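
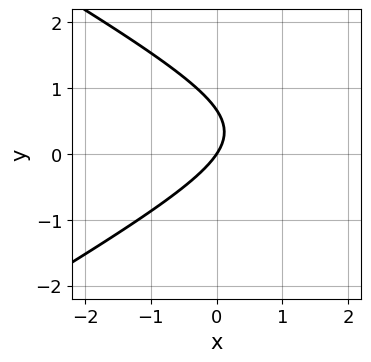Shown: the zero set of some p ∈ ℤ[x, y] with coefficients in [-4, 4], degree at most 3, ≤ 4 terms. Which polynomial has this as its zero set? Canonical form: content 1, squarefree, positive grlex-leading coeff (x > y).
First, deg p = 2.
Next, checking where it meets the axes: one x-axis crossing is at x = 0; it meets the y-axis at y = 0 (among the integer gridlines).
Finally, solving for integer coefficients yields p as stated.

x^2 - 3*y^2 - 3*x + 2*y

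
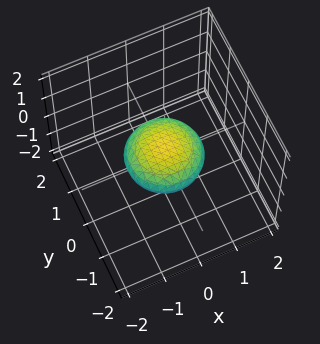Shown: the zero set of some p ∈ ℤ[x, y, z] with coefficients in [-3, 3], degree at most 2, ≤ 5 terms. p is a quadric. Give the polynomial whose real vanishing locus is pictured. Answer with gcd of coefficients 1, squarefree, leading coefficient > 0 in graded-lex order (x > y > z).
1. The degree is 2 — bounded and convex; a quadric.
2. Symmetries: every cross-section ⟂ z is a circle, so x, y appear only via x² + y²; it's symmetric under z → −z, forcing even powers of z.
3. Checking where it meets the axes: a circular section at z = 0 has radius exactly 1; the x-axis gridline crossings are at x ∈ {-1, 1}.
4. Fitting integer coefficients to these (and the overall shape) gives p. Check: (0, 1, 0) on the y-axis lies on the surface, and p(0, 1, 0) = 0. ✓

x^2 + y^2 + 3*z^2 - 1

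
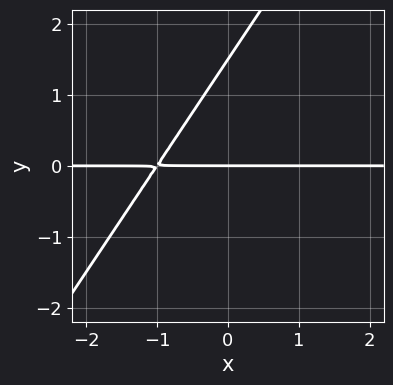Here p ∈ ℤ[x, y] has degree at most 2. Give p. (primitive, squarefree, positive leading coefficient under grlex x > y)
3*x*y - 2*y^2 + 3*y

1. Degree: the shape is more complex than any degree-1 curve, so deg p = 2.
2. From the axis intercepts and sections: every point of the x-axis in the box is on the curve; it crosses the y-axis at the gridline y = 0.
3. The integer polynomial consistent with all of this is the stated p.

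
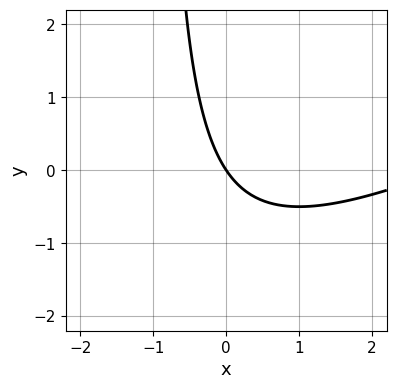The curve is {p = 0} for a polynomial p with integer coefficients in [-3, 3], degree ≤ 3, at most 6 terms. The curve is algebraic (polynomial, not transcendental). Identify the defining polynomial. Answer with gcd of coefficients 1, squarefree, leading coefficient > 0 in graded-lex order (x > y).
x^2 - 2*x*y - 3*x - 2*y

(a) The degree is 2 — the shape is more complex than any degree-1 curve.
(b) From the axis intercepts and sections: it crosses the y-axis at the gridline y = 0; one x-axis crossing is at x = 0.
(c) Assembling these constraints gives the stated polynomial.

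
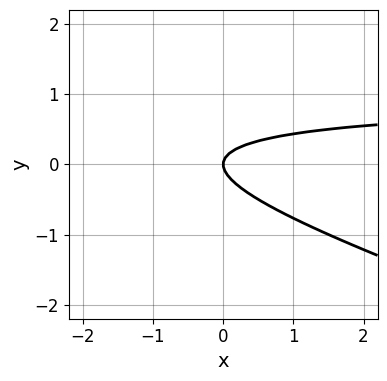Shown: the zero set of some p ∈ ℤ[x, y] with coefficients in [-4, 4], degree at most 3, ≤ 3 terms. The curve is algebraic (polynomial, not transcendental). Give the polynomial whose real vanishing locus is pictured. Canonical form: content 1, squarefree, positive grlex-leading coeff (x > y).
x*y + 3*y^2 - x

1. The degree is 2 — the shape is more complex than any degree-1 curve.
2. From the axis intercepts and sections: it crosses the y-axis at the gridline y = 0; it meets the x-axis at x = 0 (among the integer gridlines).
3. These observations pin down the coefficients.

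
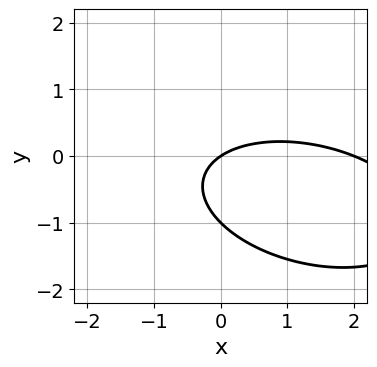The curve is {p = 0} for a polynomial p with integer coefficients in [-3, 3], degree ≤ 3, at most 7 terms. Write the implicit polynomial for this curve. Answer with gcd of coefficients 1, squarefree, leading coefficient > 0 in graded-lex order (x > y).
(a) The degree is 2 — the shape is more complex than any degree-1 curve.
(b) Against the integer gridlines: among the integer gridlines, it crosses the y-axis at y ∈ {-1, 0}; the x-axis gridline crossings are at x ∈ {0, 2}.
(c) Solving for integer coefficients yields p as stated.

x^2 + x*y + 3*y^2 - 2*x + 3*y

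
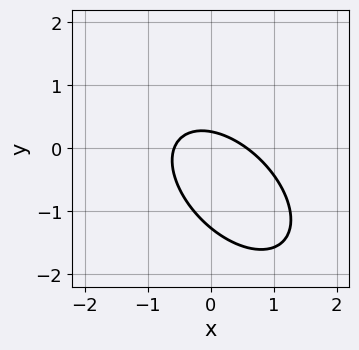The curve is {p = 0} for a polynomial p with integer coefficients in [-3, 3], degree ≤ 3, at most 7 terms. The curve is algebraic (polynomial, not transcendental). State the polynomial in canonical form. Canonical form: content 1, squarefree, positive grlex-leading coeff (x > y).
1. Degree: no degree-1 curve has this shape, so deg p = 2.
2. The integer polynomial consistent with all of this is the stated p.

3*x^2 + 3*x*y + 3*y^2 + 3*y - 1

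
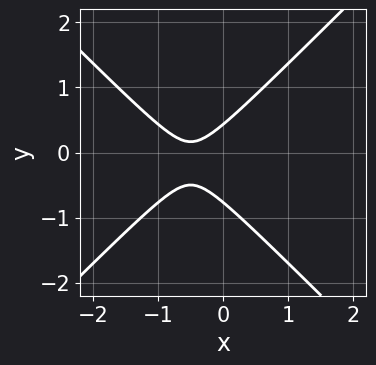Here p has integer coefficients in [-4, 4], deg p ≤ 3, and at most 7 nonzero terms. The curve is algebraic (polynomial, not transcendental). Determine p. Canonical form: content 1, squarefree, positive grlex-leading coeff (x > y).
First, degree: a generic line meets the curve in up to 2 points, so deg p = 2.
Then, checking where it meets the axes: it misses every integer gridline on the x-axis.
Finally, assembling these constraints gives the stated polynomial.

3*x^2 - 3*y^2 + 3*x - y + 1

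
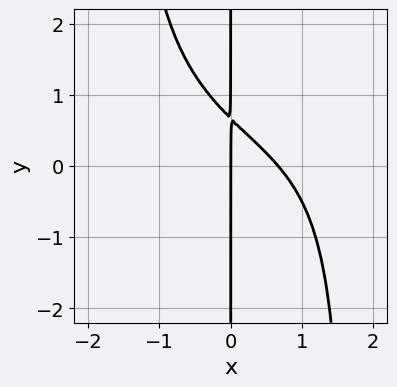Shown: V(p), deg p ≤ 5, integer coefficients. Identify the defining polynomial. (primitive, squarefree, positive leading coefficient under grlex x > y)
1. Degree: a generic line meets the curve in up to 4 points, so deg p = 4.
2. From the axis intercepts and sections: one x-axis crossing is at x = 0; every point of the y-axis in the box is on the curve.
3. Fitting integer coefficients to these (and the overall shape) gives p.

x^3*y - 3*x^2 - 3*x*y + 2*x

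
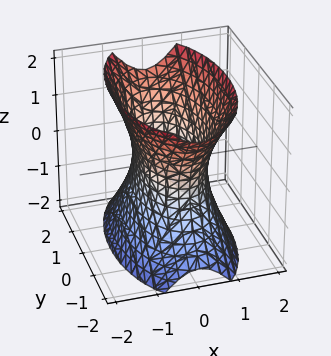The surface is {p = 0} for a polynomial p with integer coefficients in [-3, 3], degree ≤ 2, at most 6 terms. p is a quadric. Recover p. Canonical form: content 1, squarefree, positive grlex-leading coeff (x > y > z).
1. deg p = 2.
2. Symmetries: mirror symmetry x ↦ −x ⇒ only even powers of x; mirror symmetry y ↦ −y ⇒ only even powers of y; the z ↦ −z reflection is a symmetry, so z appears only in even powers.
3. Reading off the gridlines: no z-intercept at any integer in the box.
4. Matching integer coefficients to the picture gives p.

3*x^2 + y^2 - z^2 - 2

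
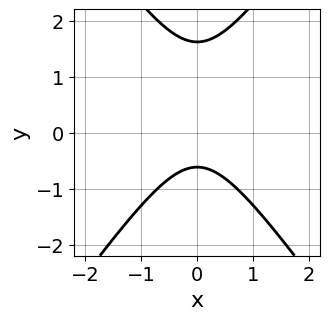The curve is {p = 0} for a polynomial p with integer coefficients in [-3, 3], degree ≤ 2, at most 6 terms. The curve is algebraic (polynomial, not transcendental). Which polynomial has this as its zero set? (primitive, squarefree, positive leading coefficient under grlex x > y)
2*x^2 - y^2 + y + 1

1. Degree: a generic line meets the curve in up to 2 points, so deg p = 2.
2. Symmetries: the x ↦ −x reflection is a symmetry, so x appears only in even powers.
3. From the axis intercepts and sections: the curve avoids every integer x-axis point in the box.
4. Together with the visible shape, these determine p as stated.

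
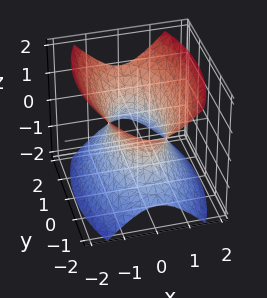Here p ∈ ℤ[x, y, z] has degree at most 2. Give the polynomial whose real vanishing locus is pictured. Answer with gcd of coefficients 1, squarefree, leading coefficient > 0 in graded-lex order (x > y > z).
1. The degree is 2 — an hourglass — one-sheet hyperboloid; a quadric.
2. Symmetries: mirror symmetry x ↦ −x ⇒ only even powers of x; the z ↦ −z reflection is a symmetry, so z appears only in even powers; it's symmetric under y → −y, forcing even powers of y.
3. Checking where it meets the axes: the surface avoids every integer z-axis point in the box.
4. The integer polynomial consistent with all of this is the stated p.

3*x^2 + y^2 - 2*z^2 - 2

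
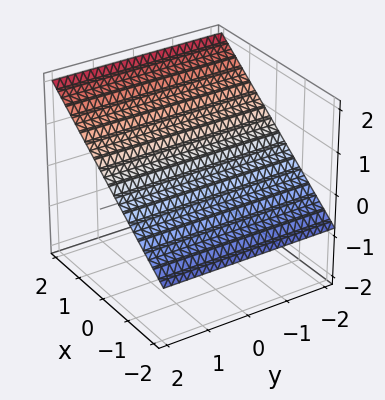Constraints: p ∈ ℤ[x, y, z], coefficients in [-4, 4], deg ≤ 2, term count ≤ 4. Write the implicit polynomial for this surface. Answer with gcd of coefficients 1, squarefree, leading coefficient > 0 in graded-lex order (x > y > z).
(a) The degree is 1 — every cross-section is a straight line — this is a plane.
(b) Reading off the gridlines: it crosses the x-axis at the gridline x = -1; it misses every integer gridline on the y-axis.
(c) Putting this together gives p.

2*x - 3*z + 2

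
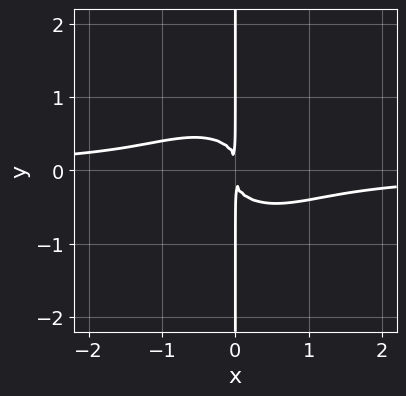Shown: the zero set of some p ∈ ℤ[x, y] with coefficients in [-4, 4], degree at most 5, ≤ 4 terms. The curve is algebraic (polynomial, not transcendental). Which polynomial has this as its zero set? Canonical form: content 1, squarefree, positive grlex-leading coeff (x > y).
1. The degree is 4 — no degree-3 curve has this shape.
2. Against the integer gridlines: every point of the y-axis in the box is on the curve.
3. Matching integer coefficients to the picture gives p.

2*x^3*y + 3*x*y^3 + x^2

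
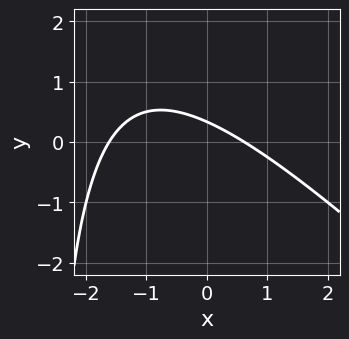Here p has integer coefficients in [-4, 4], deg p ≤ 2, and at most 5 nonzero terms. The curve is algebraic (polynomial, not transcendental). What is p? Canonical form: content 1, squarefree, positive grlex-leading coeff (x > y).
1. The degree is 2 — the shape is more complex than any degree-1 curve.
2. Solving for integer coefficients yields p as stated.

x^2 + x*y + x + 3*y - 1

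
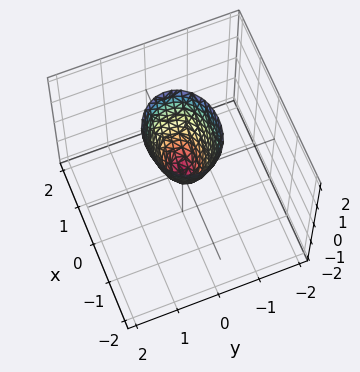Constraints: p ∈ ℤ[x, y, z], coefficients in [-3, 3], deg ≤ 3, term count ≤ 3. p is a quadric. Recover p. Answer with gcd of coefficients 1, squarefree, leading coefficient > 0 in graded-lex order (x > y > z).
2*x^2 + 3*y^2 - z

Degree: a paraboloid; a quadric, so deg p = 2.
Symmetries: the x ↦ −x reflection is a symmetry, so x appears only in even powers; it's symmetric under y → −y, forcing even powers of y.
From the axis intercepts and sections: one y-axis crossing is at y = 0; one x-axis crossing is at x = 0; one z-axis crossing is at z = 0.
Solving for integer coefficients yields p as stated.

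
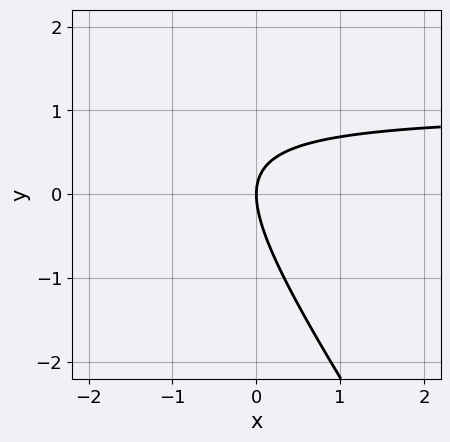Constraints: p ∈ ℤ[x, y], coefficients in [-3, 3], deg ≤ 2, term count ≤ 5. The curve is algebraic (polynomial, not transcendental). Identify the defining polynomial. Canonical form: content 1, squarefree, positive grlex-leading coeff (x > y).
3*x*y + 2*y^2 - 3*x

First, degree: a generic line meets the curve in up to 2 points, so deg p = 2.
Then, reading off the gridlines: one y-axis crossing is at y = 0; it meets the x-axis at x = 0 (among the integer gridlines).
Finally, assembling these constraints gives the stated polynomial.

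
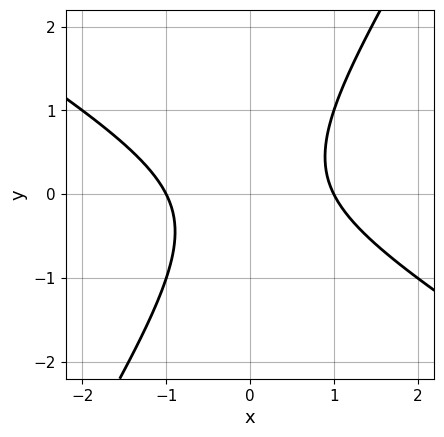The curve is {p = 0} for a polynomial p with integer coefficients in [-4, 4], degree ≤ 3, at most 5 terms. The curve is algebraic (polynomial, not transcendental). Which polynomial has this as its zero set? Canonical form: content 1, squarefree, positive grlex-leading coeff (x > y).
First, the degree is 2 — no degree-1 curve has this shape.
Next, from the axis intercepts and sections: no y-intercept at any integer in the box; the x-axis gridline crossings are at x ∈ {-1, 1}.
Finally, assembling these constraints gives the stated polynomial.

x^2 + x*y - y^2 - 1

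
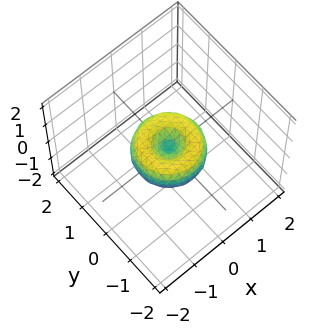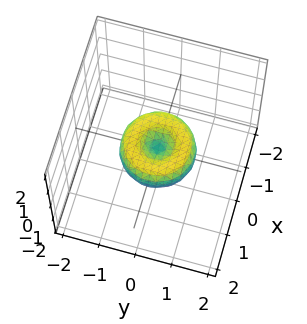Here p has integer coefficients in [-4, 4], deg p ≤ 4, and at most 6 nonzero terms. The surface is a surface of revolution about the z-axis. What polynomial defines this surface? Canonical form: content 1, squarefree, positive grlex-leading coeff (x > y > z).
x^4 + 2*x^2*y^2 + y^4 - x^2 - y^2 + z^2

First, the degree is 4 — the shape is more complex than any degree-3 surface.
Next, by symmetry, every cross-section ⟂ z is a circle, so x, y appear only via x² + y².
Then, reading off the gridlines: the y-axis gridline crossings are at y ∈ {-1, 0, 1}; a circular section at z = 0 has radius exactly 1.
Finally, assembling these constraints gives the stated polynomial. Check: (-1, 0, 0) on the x-axis lies on the surface, and p(-1, 0, 0) = 0. ✓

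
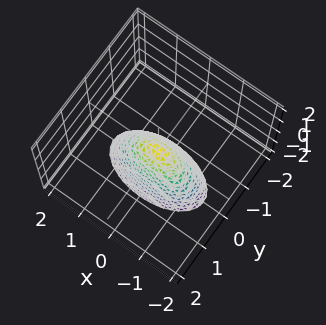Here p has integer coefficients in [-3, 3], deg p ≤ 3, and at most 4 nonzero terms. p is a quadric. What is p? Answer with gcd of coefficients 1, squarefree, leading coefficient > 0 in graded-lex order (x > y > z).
x^2 + 3*y^2 + z

(a) deg p = 2. A single bowl opening along one axis; a quadric.
(b) Symmetries: the y ↦ −y reflection is a symmetry, so y appears only in even powers; mirror symmetry x ↦ −x ⇒ only even powers of x.
(c) From the visible intercepts: it crosses the y-axis at the gridline y = 0; it meets the z-axis at z = 0 (among the integer gridlines).
(d) Solving for integer coefficients yields p as stated.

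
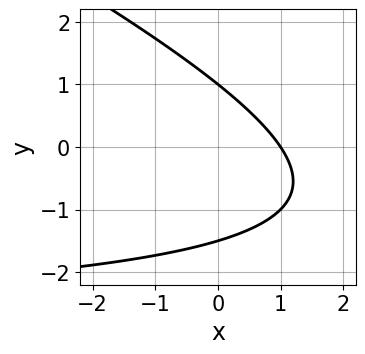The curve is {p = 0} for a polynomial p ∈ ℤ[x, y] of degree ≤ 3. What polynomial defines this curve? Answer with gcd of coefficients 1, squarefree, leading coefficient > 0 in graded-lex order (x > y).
Degree: no degree-1 curve has this shape, so deg p = 2.
Against the integer gridlines: it crosses the x-axis at the gridline x = 1; it crosses the y-axis at the gridline y = 1.
The integer polynomial consistent with all of this is the stated p.

x*y + 2*y^2 + 3*x + y - 3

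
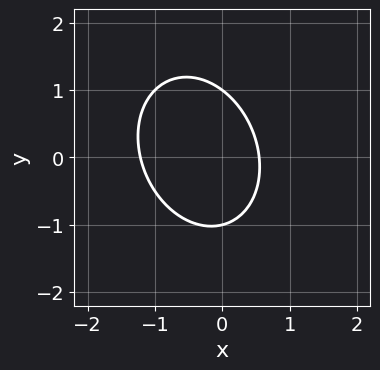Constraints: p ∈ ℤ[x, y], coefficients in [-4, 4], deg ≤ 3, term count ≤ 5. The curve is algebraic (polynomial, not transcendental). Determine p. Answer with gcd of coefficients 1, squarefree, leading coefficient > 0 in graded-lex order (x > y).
The degree is 2 — the shape is more complex than any degree-1 curve.
From the axis intercepts and sections: among the integer gridlines, it crosses the y-axis at y ∈ {-1, 1}.
Fitting integer coefficients to these (and the overall shape) gives p.

3*x^2 + x*y + 2*y^2 + 2*x - 2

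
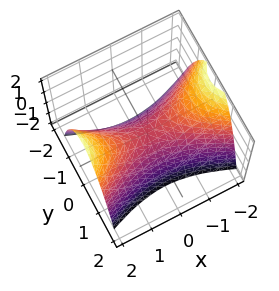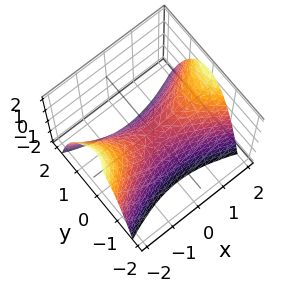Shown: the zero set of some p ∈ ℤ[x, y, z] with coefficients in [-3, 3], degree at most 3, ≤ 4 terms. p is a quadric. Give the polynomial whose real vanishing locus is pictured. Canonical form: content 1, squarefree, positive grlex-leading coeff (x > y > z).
x^2 - 3*y^2 - 2*z

Degree: a saddle surface; a quadric, so deg p = 2.
Symmetries: the x ↦ −x reflection is a symmetry, so x appears only in even powers; mirror symmetry y ↦ −y ⇒ only even powers of y.
Reading off the gridlines: it meets the x-axis at x = 0 (among the integer gridlines); it meets the y-axis at y = 0 (among the integer gridlines).
Putting this together gives p.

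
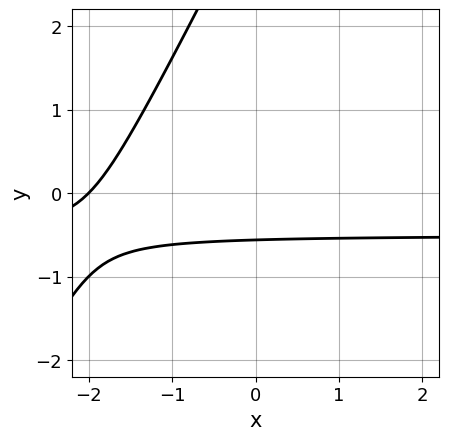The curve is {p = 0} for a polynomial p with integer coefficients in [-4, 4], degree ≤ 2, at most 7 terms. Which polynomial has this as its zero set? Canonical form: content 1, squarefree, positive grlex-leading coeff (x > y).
2*x*y - y^2 + x + 3*y + 2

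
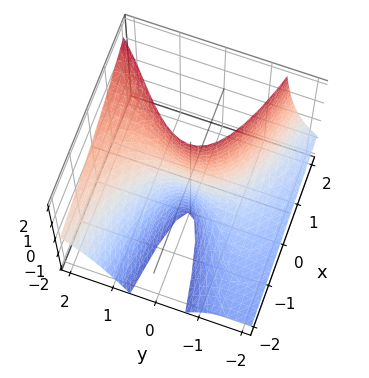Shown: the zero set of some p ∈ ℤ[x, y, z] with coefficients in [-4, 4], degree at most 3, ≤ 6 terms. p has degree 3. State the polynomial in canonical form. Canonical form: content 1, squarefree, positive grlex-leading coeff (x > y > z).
First, degree: no degree-2 surface has this shape, so deg p = 3.
Next, checking where it meets the axes: one y-axis crossing is at y = 0; it crosses the x-axis at the gridline x = 0.
Finally, matching integer coefficients to the picture gives p. Check: (0, 0, -2) on the z-axis lies on the surface, and p(0, 0, -2) = 0. ✓

y^3 - 2*y^2*z + x*z + 3*x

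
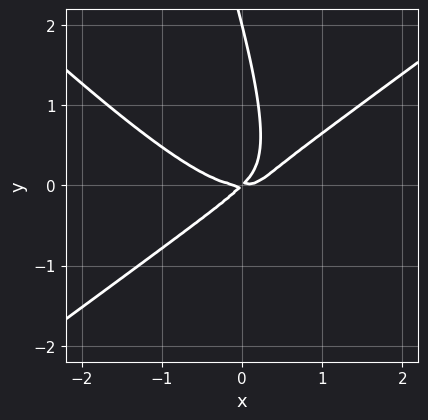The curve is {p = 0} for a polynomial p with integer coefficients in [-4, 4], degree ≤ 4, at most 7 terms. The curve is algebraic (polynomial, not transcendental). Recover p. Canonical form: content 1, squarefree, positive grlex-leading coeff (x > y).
2*x^3 - 3*x*y^2 - y^3 - 2*x*y + 2*y^2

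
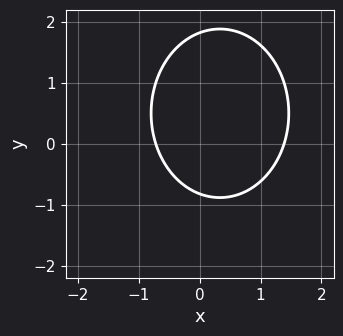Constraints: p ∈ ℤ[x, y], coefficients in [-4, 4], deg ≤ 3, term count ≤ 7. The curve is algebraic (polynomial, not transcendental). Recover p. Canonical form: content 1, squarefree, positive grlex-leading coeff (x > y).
3*x^2 + 2*y^2 - 2*x - 2*y - 3

(a) Degree: a generic line meets the curve in up to 2 points, so deg p = 2.
(b) The integer polynomial consistent with all of this is the stated p.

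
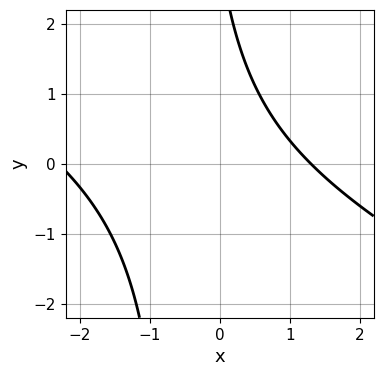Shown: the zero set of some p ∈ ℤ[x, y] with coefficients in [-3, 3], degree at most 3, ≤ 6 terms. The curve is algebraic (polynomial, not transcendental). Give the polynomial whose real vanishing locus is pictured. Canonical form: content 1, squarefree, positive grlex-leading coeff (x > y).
First, degree: the shape is more complex than any degree-1 curve, so deg p = 2.
Then, from the visible intercepts: it misses every integer gridline on the y-axis.
Finally, together with the visible shape, these determine p as stated.

x^2 + 2*x*y + x + y - 3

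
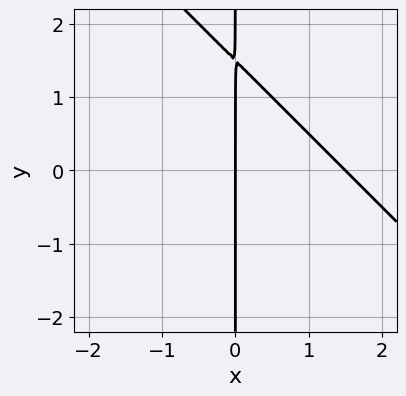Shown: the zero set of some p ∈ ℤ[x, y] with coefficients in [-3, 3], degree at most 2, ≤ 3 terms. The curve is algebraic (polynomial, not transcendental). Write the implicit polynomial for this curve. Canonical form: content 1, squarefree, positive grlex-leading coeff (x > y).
Degree: the shape is more complex than any degree-1 curve, so deg p = 2.
Observable constraints: the visible y-axis segment lies entirely on the curve; it meets the x-axis at x = 0 (among the integer gridlines).
Fitting integer coefficients to these (and the overall shape) gives p.

2*x^2 + 2*x*y - 3*x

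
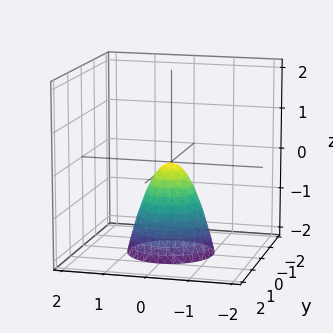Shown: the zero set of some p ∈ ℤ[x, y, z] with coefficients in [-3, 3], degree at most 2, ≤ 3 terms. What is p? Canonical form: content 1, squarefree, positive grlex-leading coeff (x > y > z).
1. deg p = 2. A single bowl opening along one axis; a quadric.
2. By symmetry, the z-axis is an axis of rotation, so x and y enter only as x² + y².
3. Reading off the gridlines: it crosses the y-axis at the gridline y = 0; a circular section at z = -2 has radius exactly 1; one x-axis crossing is at x = 0.
4. Together with the visible shape, these determine p as stated.

2*x^2 + 2*y^2 + z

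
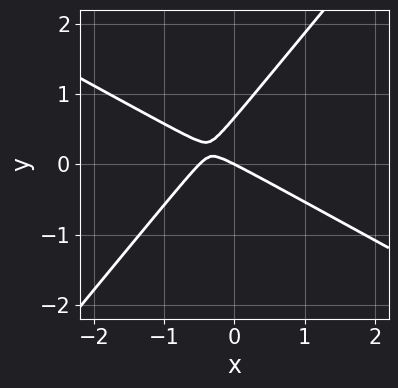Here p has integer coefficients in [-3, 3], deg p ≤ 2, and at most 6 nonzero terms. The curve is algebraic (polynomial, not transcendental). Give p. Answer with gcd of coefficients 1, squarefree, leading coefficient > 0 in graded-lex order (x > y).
First, degree: a generic line meets the curve in up to 2 points, so deg p = 2.
Then, from the axis intercepts and sections: one y-axis crossing is at y = 0; one x-axis crossing is at x = 0.
Finally, putting this together gives p.

2*x^2 + 2*x*y - 3*y^2 + x + 2*y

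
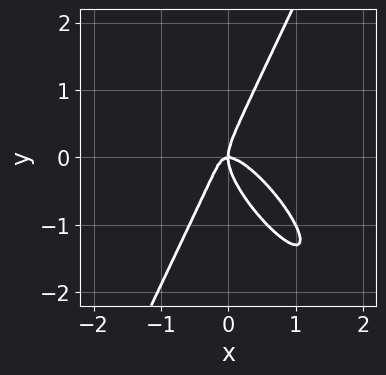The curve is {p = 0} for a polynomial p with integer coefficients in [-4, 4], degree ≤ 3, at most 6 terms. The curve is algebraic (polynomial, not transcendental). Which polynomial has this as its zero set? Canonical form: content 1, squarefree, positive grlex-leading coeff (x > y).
3*x^3 + 3*x^2*y - y^3 + x*y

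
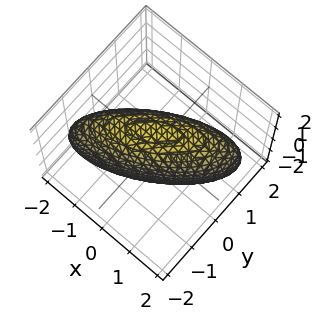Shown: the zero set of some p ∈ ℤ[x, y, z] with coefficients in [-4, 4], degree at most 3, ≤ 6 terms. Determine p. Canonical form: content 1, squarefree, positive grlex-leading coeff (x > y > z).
deg p = 2. The shape is more complex than any degree-1 surface.
Reading off the gridlines: among the integer gridlines, it crosses the y-axis at y ∈ {-1, 1}.
Matching integer coefficients to the picture gives p.

x^2 - 2*x*y + 2*y^2 + z^2 - 2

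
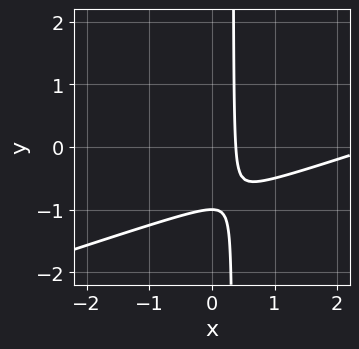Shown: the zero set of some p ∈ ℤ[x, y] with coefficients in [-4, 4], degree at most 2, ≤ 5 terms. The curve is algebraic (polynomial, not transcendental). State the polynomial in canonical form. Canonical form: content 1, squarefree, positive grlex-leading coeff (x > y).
x^2 - 3*x*y - 3*x + y + 1

1. Degree: the shape is more complex than any degree-1 curve, so deg p = 2.
2. Observable constraints: it meets the y-axis at y = -1 (among the integer gridlines).
3. Together with the visible shape, these determine p as stated.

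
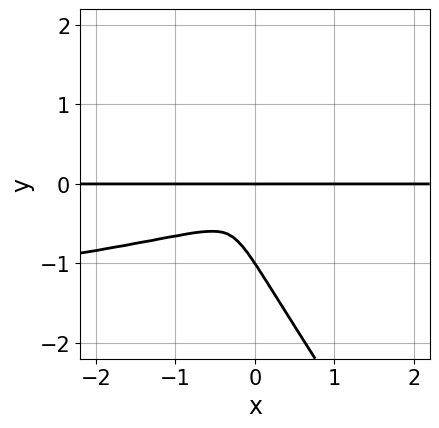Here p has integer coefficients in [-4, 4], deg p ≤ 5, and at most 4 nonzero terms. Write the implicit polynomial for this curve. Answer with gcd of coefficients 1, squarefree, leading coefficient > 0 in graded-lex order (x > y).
3*x*y^3 + 2*y^4 + x^2*y + 2*y^3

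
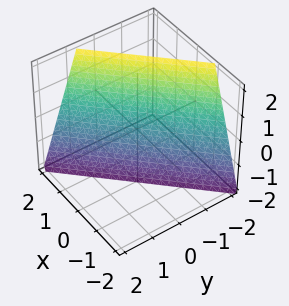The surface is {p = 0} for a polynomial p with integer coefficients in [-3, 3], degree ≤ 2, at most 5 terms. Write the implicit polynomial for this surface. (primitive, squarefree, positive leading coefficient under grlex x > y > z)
The degree is 1 — every cross-section is a straight line — this is a plane.
Against the integer gridlines: it meets the z-axis at z = -2 (among the integer gridlines).
Matching integer coefficients to the picture gives p.

3*x - 3*y - z - 2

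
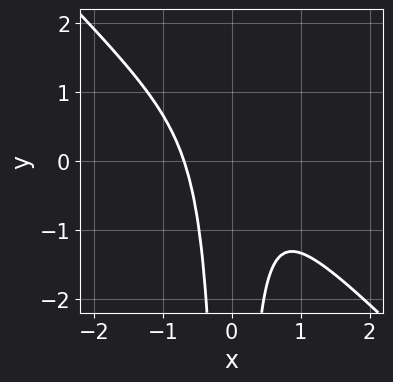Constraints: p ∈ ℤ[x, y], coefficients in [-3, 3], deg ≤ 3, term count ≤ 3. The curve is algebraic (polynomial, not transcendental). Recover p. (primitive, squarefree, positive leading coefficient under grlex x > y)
1. deg p = 3. A generic line meets the curve in up to 3 points.
2. Checking where it meets the axes: no y-intercept at any integer in the box.
3. These observations pin down the coefficients.

3*x^3 + 3*x^2*y + 1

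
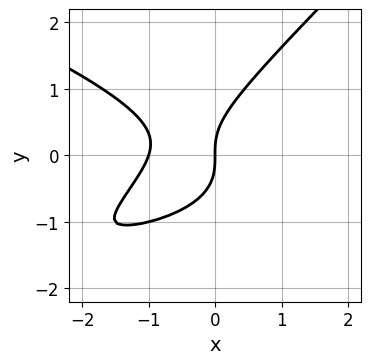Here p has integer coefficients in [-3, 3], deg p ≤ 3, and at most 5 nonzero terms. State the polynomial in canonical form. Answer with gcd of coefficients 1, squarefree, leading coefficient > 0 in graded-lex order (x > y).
(a) Degree: the shape is more complex than any degree-2 curve, so deg p = 3.
(b) Reading off the gridlines: the x-axis gridline crossings are at x ∈ {-1, 0}; it crosses the y-axis at the gridline y = 0.
(c) Together with the visible shape, these determine p as stated.

x^2*y + 2*x*y^2 - 3*y^3 + 3*x^2 + 3*x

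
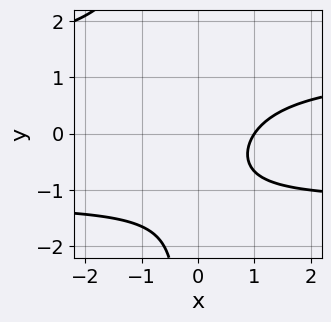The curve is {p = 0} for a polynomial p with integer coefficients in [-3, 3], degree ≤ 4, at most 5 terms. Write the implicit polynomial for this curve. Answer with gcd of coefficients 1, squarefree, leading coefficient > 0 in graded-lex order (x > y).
(a) deg p = 3. The shape is more complex than any degree-2 curve.
(b) Observable constraints: the curve avoids every integer y-axis point in the box; one x-axis crossing is at x = 1.
(c) Putting this together gives p.

2*x*y^2 + y^2 - 3*x + 2*y + 3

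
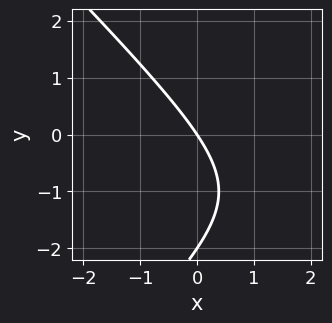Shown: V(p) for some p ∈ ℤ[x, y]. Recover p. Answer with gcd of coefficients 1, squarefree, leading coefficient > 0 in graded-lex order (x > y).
x^2 - y^2 - 3*x - 2*y

(a) Degree: a generic line meets the curve in up to 2 points, so deg p = 2.
(b) From the visible intercepts: the y-axis gridline crossings are at y ∈ {-2, 0}; one x-axis crossing is at x = 0.
(c) Assembling these constraints gives the stated polynomial.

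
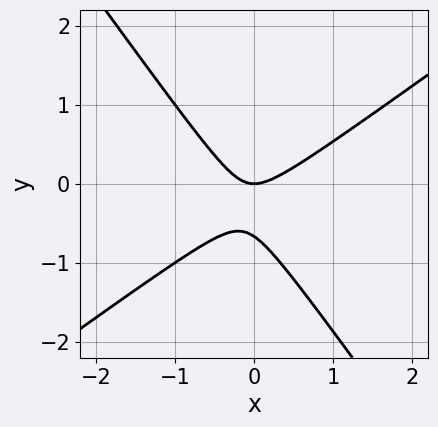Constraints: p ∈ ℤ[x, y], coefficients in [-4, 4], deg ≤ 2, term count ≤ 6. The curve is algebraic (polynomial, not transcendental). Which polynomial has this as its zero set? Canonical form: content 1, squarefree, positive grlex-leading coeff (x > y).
Degree: no degree-1 curve has this shape, so deg p = 2.
Reading off the gridlines: it crosses the x-axis at the gridline x = 0; it crosses the y-axis at the gridline y = 0.
Putting this together gives p.

3*x^2 - 2*x*y - 3*y^2 - 2*y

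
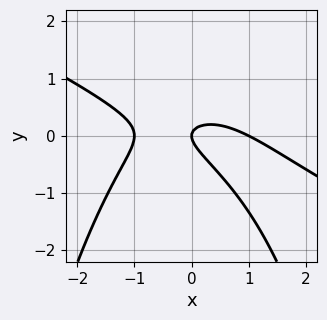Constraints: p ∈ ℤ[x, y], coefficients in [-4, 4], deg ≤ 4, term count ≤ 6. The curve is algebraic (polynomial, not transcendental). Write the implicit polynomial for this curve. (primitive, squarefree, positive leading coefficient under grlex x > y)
x^3 + 2*x^2*y + 2*x*y + 3*y^2 - x

(a) Degree: the shape is more complex than any degree-2 curve, so deg p = 3.
(b) From the visible intercepts: among the integer gridlines, it crosses the x-axis at x ∈ {-1, 0, 1}; it crosses the y-axis at the gridline y = 0.
(c) Fitting integer coefficients to these (and the overall shape) gives p.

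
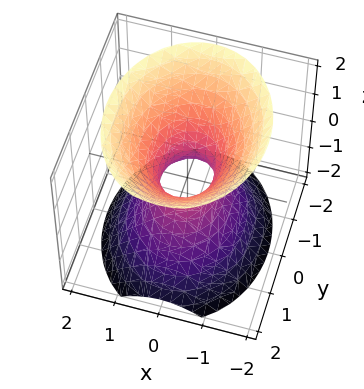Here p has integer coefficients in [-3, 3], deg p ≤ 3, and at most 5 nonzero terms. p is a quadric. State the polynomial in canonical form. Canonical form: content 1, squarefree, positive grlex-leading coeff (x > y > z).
1. deg p = 2. An hourglass — one-sheet hyperboloid; a quadric.
2. Symmetries: the y ↦ −y reflection is a symmetry, so y appears only in even powers; mirror symmetry z ↦ −z ⇒ only even powers of z; mirror symmetry x ↦ −x ⇒ only even powers of x.
3. Checking where it meets the axes: no z-intercept at any integer in the box.
4. The integer polynomial consistent with all of this is the stated p.

3*x^2 + 2*y^2 - 2*z^2 - 1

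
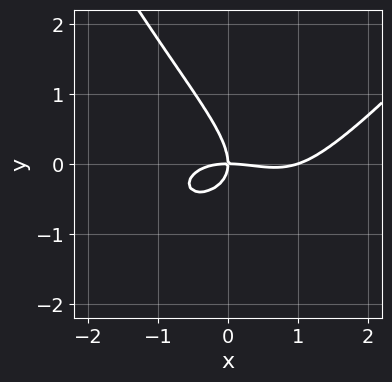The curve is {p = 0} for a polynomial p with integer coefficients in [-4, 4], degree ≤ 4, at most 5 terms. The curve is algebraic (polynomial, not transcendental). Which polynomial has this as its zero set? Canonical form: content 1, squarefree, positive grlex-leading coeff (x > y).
x^4 - x^3 - 3*x*y^2 - 3*y^3 - 3*x*y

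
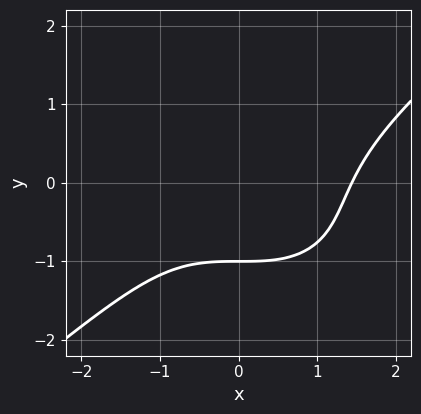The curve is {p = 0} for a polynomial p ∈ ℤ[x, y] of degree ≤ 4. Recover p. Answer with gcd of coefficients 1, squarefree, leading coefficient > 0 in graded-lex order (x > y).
x^3 - 2*y^3 - 2*y^2 - 3*y - 3

The degree is 3 — no degree-2 curve has this shape.
Reading off the gridlines: it crosses the y-axis at the gridline y = -1.
Solving for integer coefficients yields p as stated.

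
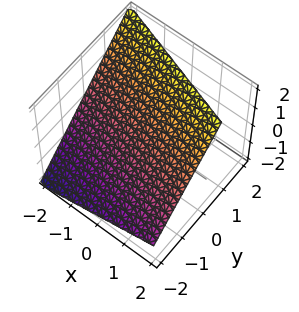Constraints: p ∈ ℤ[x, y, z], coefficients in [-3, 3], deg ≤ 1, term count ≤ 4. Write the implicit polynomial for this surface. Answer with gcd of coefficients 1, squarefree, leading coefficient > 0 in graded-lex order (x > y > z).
x + 3*y - 3*z + 2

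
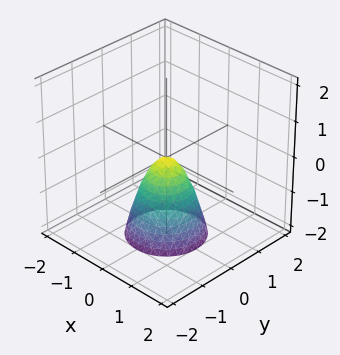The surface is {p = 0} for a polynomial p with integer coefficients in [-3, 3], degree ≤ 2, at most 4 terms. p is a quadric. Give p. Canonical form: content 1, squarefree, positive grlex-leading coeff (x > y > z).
2*x^2 + 2*y^2 + z

(a) Degree: a single bowl opening along one axis; a quadric, so deg p = 2.
(b) Symmetry: the z-axis is an axis of rotation, so x and y enter only as x² + y².
(c) Against the integer gridlines: one z-axis crossing is at z = 0; it crosses the y-axis at the gridline y = 0.
(d) Solving for integer coefficients yields p as stated.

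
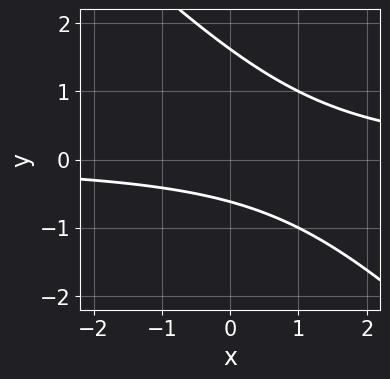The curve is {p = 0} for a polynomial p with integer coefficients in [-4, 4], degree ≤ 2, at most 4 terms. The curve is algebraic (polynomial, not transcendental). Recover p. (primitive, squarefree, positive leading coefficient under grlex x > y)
x*y + y^2 - y - 1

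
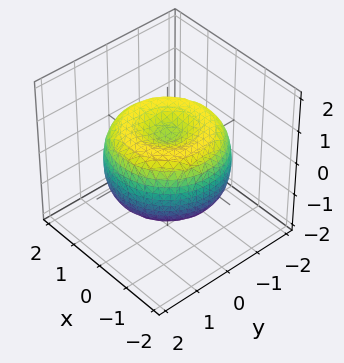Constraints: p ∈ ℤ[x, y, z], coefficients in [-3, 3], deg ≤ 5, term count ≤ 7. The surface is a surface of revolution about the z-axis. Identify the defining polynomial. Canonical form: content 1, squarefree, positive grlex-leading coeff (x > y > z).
(a) deg p = 4. No degree-3 surface has this shape.
(b) Symmetries: rotational symmetry about the z-axis ⇒ p depends on x, y only through x² + y².
(c) Checking where it meets the axes: a circular section at z = -1 has radius exactly 1.
(d) Fitting integer coefficients to these (and the overall shape) gives p.

x^4 + 2*x^2*y^2 + y^4 - 2*x^2 - 2*y^2 + 2*z^2 - 1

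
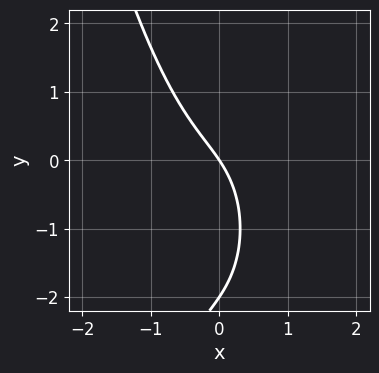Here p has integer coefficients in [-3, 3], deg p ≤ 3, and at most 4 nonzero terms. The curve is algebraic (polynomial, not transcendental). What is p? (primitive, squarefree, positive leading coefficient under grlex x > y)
The degree is 3 — a generic line meets the curve in up to 3 points.
From the axis intercepts and sections: among the integer gridlines, it crosses the y-axis at y ∈ {-2, 0}; it meets the x-axis at x = 0 (among the integer gridlines).
Fitting integer coefficients to these (and the overall shape) gives p.

3*x^3 + y^2 + 3*x + 2*y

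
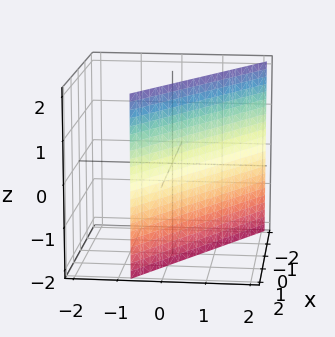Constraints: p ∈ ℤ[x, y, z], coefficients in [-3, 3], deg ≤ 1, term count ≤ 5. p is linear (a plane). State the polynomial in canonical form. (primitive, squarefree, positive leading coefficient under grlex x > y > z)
1. deg p = 1. Every cross-section is a straight line — this is a plane.
2. Checking where it meets the axes: it meets the x-axis at x = 1 (among the integer gridlines); no z-intercept at any integer in the box.
3. Solving for integer coefficients yields p as stated.

2*x + 3*y - 2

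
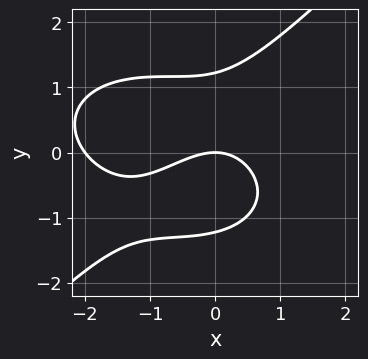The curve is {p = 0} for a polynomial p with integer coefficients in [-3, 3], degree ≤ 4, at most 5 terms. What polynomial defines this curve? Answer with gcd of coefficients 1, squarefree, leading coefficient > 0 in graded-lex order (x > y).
x^3 + x*y^2 - 2*y^3 + 2*x^2 + 3*y

(a) Degree: the shape is more complex than any degree-2 curve, so deg p = 3.
(b) From the visible intercepts: among the integer gridlines, it crosses the x-axis at x ∈ {-2, 0}; it crosses the y-axis at the gridline y = 0.
(c) Assembling these constraints gives the stated polynomial.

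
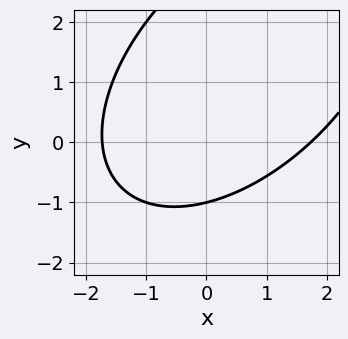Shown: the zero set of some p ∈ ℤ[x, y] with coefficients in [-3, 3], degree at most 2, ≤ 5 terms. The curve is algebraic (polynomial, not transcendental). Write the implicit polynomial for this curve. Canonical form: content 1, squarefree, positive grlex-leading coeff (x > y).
x^2 - x*y + y^2 - 2*y - 3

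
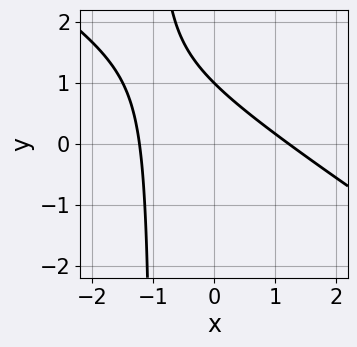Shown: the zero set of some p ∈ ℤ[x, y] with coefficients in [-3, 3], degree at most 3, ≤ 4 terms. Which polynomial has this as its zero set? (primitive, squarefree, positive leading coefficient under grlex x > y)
The degree is 2 — the shape is more complex than any degree-1 curve.
Against the integer gridlines: one y-axis crossing is at y = 1.
Putting this together gives p.

2*x^2 + 3*x*y + 3*y - 3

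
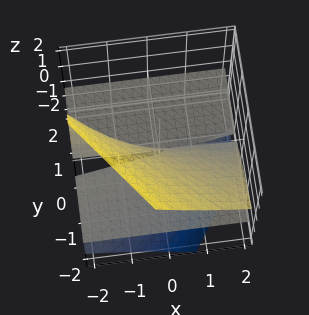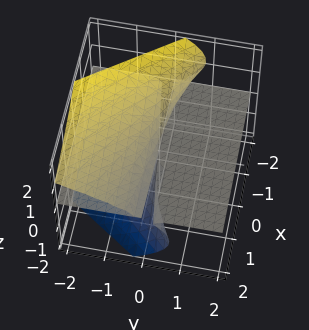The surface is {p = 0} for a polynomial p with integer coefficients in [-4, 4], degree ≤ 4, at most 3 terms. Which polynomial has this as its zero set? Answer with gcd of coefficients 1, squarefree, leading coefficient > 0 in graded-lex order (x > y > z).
2*x*z^2 + 2*z^3 + 3*y*z

First, degree: the shape is more complex than any degree-2 surface, so deg p = 3.
Then, observable constraints: every point of the y-axis in the box is on the surface; it crosses the z-axis at the gridline z = 0.
Finally, assembling these constraints gives the stated polynomial.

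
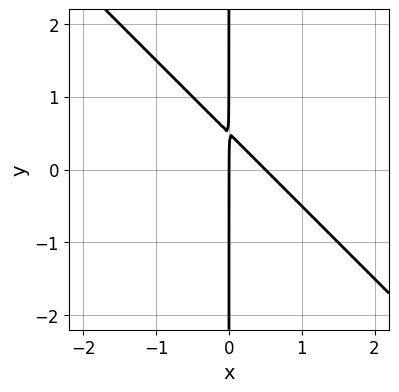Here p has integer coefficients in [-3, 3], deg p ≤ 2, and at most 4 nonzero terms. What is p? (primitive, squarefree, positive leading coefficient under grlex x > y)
2*x^2 + 2*x*y - x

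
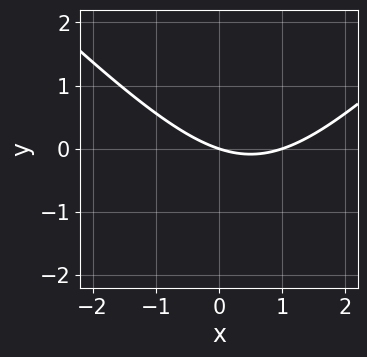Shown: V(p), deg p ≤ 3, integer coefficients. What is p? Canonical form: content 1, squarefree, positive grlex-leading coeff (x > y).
1. deg p = 2. A generic line meets the curve in up to 2 points.
2. From the axis intercepts and sections: it meets the y-axis at y = 0 (among the integer gridlines); the x-axis gridline crossings are at x ∈ {0, 1}.
3. Assembling these constraints gives the stated polynomial.

x^2 - y^2 - x - 3*y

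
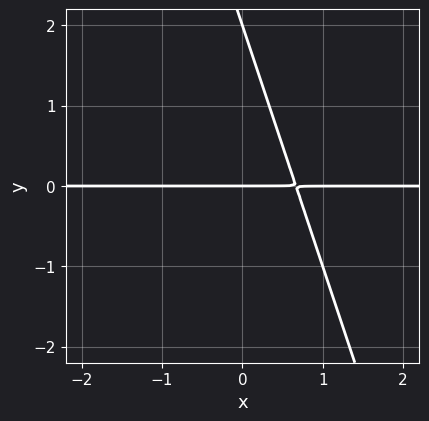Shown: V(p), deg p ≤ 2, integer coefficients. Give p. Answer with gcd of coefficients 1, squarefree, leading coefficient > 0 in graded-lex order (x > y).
3*x*y + y^2 - 2*y

First, deg p = 2.
Next, reading off the gridlines: every point of the x-axis in the box is on the curve; the y-axis gridline crossings are at y ∈ {0, 2}.
Finally, together with the visible shape, these determine p as stated.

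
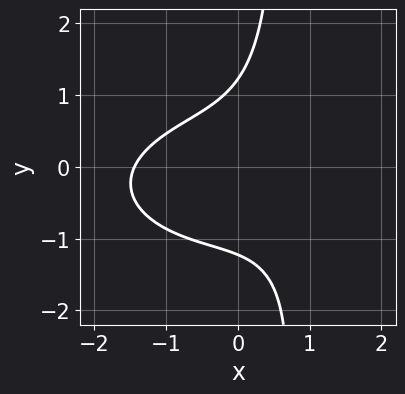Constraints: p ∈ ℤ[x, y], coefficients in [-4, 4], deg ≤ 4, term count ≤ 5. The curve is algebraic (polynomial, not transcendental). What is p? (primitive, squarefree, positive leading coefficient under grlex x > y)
x^3 + 3*x*y^2 + 2*x*y - 2*y^2 + 3

(a) Degree: no degree-2 curve has this shape, so deg p = 3.
(b) The integer polynomial consistent with all of this is the stated p.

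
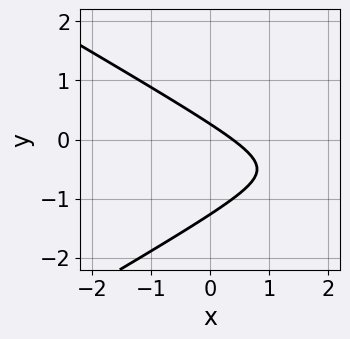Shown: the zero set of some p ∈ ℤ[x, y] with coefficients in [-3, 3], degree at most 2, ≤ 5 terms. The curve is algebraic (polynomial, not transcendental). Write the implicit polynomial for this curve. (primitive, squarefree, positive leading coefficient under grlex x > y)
x^2 - 3*y^2 - 3*x - 3*y + 1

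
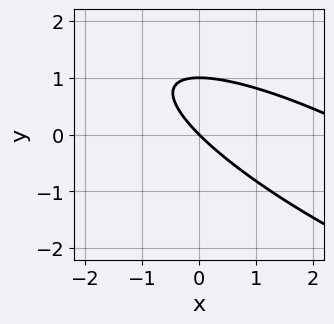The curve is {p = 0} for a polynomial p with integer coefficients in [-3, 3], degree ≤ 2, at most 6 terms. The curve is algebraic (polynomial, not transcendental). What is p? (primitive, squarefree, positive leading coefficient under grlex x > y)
x^2 + 3*x*y + 3*y^2 - 3*x - 3*y

1. deg p = 2.
2. From the axis intercepts and sections: it crosses the x-axis at the gridline x = 0; among the integer gridlines, it crosses the y-axis at y ∈ {0, 1}.
3. These observations pin down the coefficients.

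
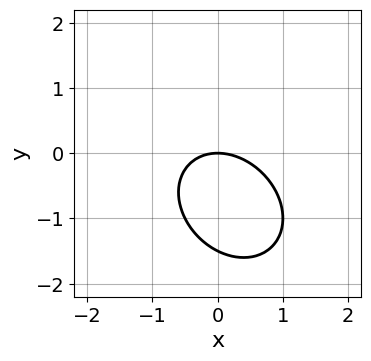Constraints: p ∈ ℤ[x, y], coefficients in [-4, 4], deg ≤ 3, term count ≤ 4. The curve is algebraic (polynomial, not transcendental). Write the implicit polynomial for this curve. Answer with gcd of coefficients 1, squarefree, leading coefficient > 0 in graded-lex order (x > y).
2*x^2 + x*y + 2*y^2 + 3*y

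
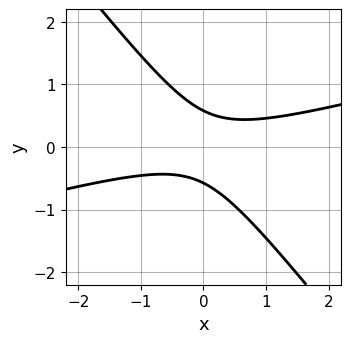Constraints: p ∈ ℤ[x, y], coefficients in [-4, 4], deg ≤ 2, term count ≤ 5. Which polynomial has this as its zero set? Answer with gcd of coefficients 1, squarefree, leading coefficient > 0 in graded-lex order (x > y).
Degree: a generic line meets the curve in up to 2 points, so deg p = 2.
Reading off the gridlines: no x-intercept at any integer in the box.
The integer polynomial consistent with all of this is the stated p.

x^2 - 3*x*y - 3*y^2 + 1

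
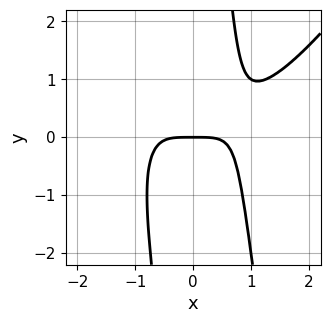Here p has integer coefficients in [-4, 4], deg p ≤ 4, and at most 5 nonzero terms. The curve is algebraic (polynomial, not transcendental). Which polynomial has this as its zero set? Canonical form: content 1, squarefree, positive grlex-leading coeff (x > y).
(a) Degree: no degree-3 curve has this shape, so deg p = 4.
(b) From the axis intercepts and sections: it crosses the y-axis at the gridline y = 0; one x-axis crossing is at x = 0.
(c) The integer polynomial consistent with all of this is the stated p.

2*x^4 - x^3*y - 3*x^2*y - x*y^2 + 3*y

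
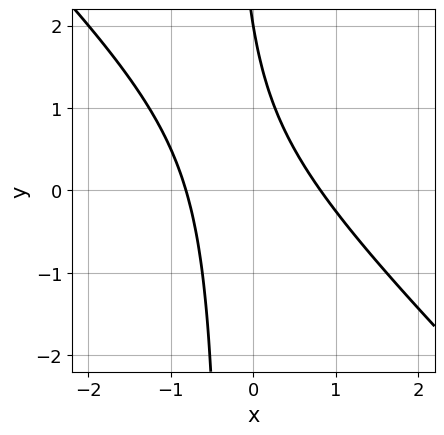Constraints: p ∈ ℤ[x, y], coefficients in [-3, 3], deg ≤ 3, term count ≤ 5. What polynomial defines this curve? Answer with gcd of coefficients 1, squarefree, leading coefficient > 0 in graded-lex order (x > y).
3*x^2 + 3*x*y + y - 2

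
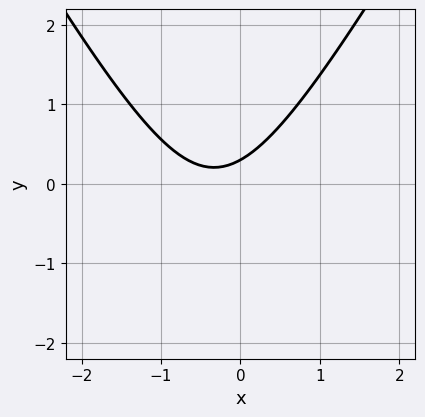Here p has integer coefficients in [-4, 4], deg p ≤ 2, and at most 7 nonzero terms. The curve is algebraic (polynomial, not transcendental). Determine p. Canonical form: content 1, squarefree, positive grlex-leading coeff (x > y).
1. deg p = 2. A generic line meets the curve in up to 2 points.
2. From the axis intercepts and sections: it misses every integer gridline on the x-axis.
3. Matching integer coefficients to the picture gives p.

3*x^2 - y^2 + 2*x - 3*y + 1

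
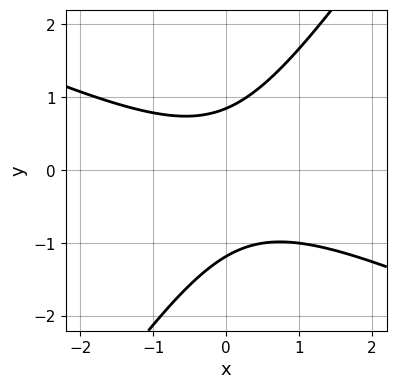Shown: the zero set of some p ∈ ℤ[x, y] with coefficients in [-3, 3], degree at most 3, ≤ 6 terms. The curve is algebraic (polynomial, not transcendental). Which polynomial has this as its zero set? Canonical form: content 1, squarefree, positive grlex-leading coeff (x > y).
1. The degree is 2 — a generic line meets the curve in up to 2 points.
2. From the visible intercepts: it misses every integer gridline on the x-axis.
3. Fitting integer coefficients to these (and the overall shape) gives p.

2*x^2 + 3*x*y - 3*y^2 - y + 3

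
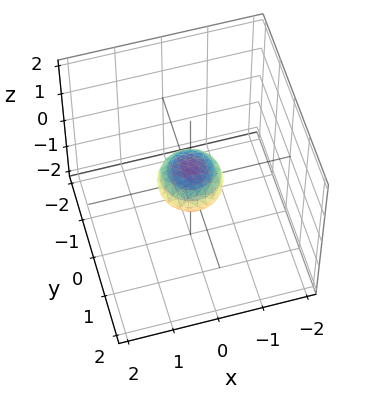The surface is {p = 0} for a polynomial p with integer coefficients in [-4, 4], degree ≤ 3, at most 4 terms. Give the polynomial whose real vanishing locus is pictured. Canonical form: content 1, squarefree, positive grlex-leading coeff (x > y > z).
First, degree: a closed, bounded, convex surface; a quadric, so deg p = 2.
Then, symmetries: rotational symmetry about the z-axis ⇒ p depends on x, y only through x² + y²; it's symmetric under z → −z, forcing even powers of z.
Next, observable constraints: a circular section at z = 0 has radius between 0 and 1.
Finally, fitting integer coefficients to these (and the overall shape) gives p.

2*x^2 + 2*y^2 + 3*z^2 - 1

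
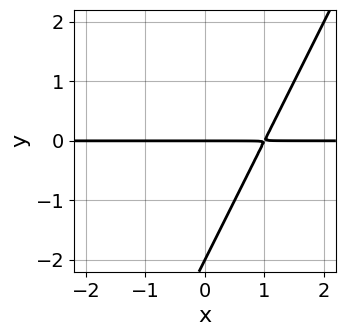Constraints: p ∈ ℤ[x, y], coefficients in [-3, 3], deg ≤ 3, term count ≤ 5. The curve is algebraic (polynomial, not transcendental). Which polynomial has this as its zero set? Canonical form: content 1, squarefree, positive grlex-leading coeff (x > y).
2*x*y - y^2 - 2*y

deg p = 2.
Reading off the gridlines: among the integer gridlines, it crosses the y-axis at y ∈ {-2, 0}; every point of the x-axis in the box is on the curve.
Putting this together gives p.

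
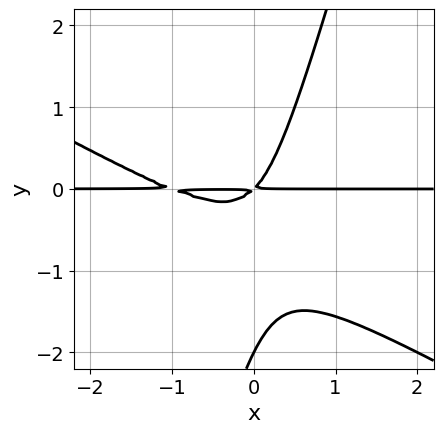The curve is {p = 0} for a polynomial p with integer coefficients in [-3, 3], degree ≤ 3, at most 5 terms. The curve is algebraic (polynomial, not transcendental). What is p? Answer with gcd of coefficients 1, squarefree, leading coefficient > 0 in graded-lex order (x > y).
(a) deg p = 3. No degree-2 curve has this shape.
(b) Checking where it meets the axes: the visible x-axis segment lies entirely on the curve; one y-axis crossing is at y = -2.
(c) Assembling these constraints gives the stated polynomial.

2*x^2*y + 3*x*y^2 - y^3 + 2*x*y - 2*y^2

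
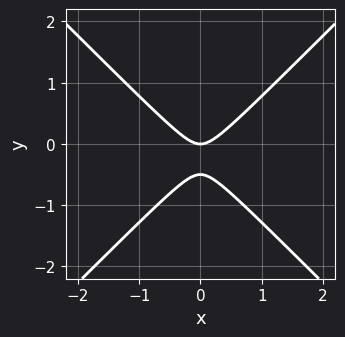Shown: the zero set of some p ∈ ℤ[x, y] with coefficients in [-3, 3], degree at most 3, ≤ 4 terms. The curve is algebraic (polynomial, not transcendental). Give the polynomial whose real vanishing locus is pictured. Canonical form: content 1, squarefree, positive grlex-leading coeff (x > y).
1. Degree: a generic line meets the curve in up to 2 points, so deg p = 2.
2. Symmetries: the x ↦ −x reflection is a symmetry, so x appears only in even powers.
3. Checking where it meets the axes: it crosses the x-axis at the gridline x = 0; it meets the y-axis at y = 0 (among the integer gridlines).
4. These observations pin down the coefficients.

2*x^2 - 2*y^2 - y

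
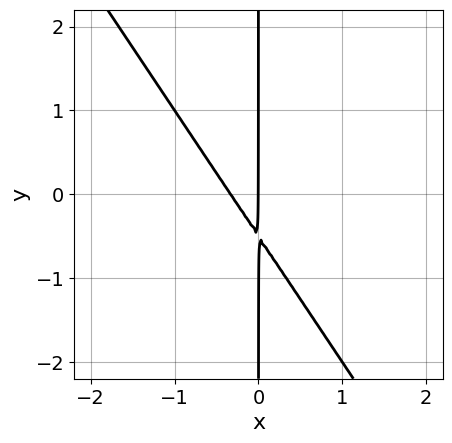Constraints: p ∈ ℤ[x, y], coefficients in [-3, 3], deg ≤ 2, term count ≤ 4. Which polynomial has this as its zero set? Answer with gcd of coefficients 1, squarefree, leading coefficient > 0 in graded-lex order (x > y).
3*x^2 + 2*x*y + x

deg p = 2. No degree-1 curve has this shape.
From the axis intercepts and sections: it meets the x-axis at x = 0 (among the integer gridlines); the visible y-axis segment lies entirely on the curve.
Together with the visible shape, these determine p as stated.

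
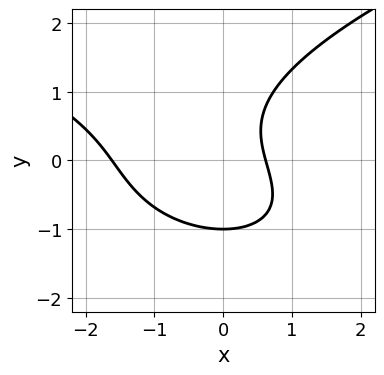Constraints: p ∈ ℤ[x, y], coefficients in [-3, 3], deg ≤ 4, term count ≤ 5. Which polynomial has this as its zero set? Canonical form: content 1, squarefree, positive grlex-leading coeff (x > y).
deg p = 3. The shape is more complex than any degree-2 curve.
From the axis intercepts and sections: one y-axis crossing is at y = -1.
Fitting integer coefficients to these (and the overall shape) gives p.

y^3 - x^2 - x*y - x + 1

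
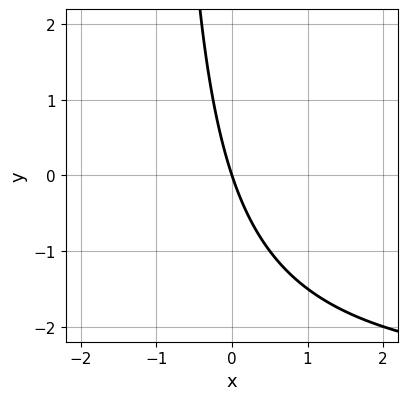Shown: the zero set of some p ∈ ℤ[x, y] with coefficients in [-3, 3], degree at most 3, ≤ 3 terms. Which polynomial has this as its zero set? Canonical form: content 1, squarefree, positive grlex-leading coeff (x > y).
First, the degree is 2 — no degree-1 curve has this shape.
Then, from the visible intercepts: one y-axis crossing is at y = 0; one x-axis crossing is at x = 0.
Finally, matching integer coefficients to the picture gives p.

x*y + 3*x + y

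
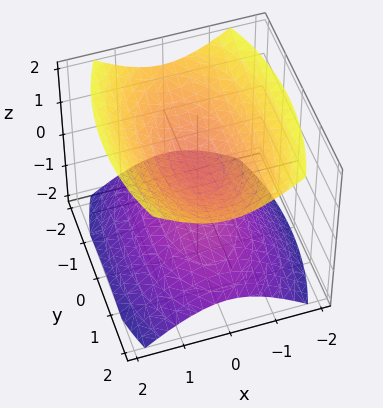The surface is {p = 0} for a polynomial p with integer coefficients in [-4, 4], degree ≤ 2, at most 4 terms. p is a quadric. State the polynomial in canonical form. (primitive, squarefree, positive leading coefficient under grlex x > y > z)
3*x^2 + y^2 - 3*z^2 + 1

(a) The picture has 2 separate pieces. They look like related sheets of one shape, so recover p as a whole.
(b) The degree is 2 — two sheets facing apart; a quadric.
(c) Symmetries: it's symmetric under y → −y, forcing even powers of y; the x ↦ −x reflection is a symmetry, so x appears only in even powers; the z ↦ −z reflection is a symmetry, so z appears only in even powers.
(d) Reading off the gridlines: the surface avoids every integer x-axis point in the box; no y-intercept at any integer in the box.
(e) Fitting integer coefficients to these (and the overall shape) gives p.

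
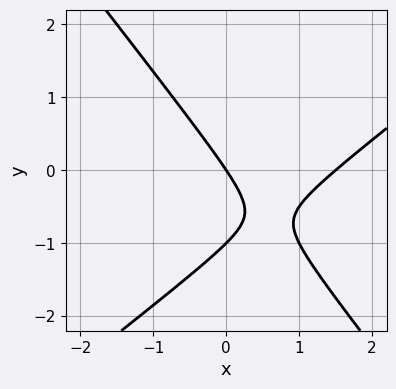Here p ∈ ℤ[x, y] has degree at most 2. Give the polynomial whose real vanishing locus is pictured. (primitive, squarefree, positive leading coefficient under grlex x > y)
2*x^2 - x*y - 2*y^2 - 3*x - 2*y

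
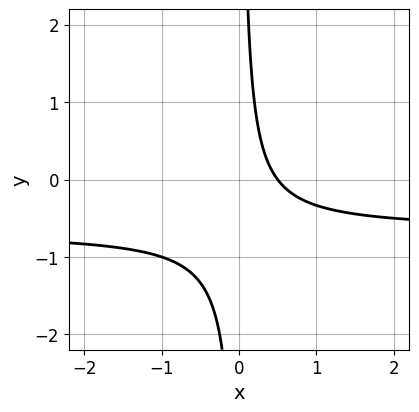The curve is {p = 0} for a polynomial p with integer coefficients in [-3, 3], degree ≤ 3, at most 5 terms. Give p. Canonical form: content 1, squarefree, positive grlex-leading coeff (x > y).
First, deg p = 2.
Next, against the integer gridlines: the curve avoids every integer y-axis point in the box.
Finally, putting this together gives p.

3*x*y + 2*x - 1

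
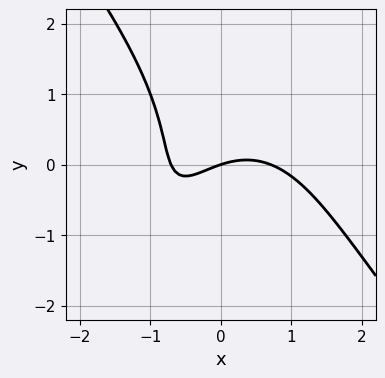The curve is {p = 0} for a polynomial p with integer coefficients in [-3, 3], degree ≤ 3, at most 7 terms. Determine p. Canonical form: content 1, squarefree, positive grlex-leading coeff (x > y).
2*x^3 + y^3 + 3*x*y - x + 3*y

deg p = 3.
Observable constraints: it meets the x-axis at x = 0 (among the integer gridlines); one y-axis crossing is at y = 0.
Solving for integer coefficients yields p as stated.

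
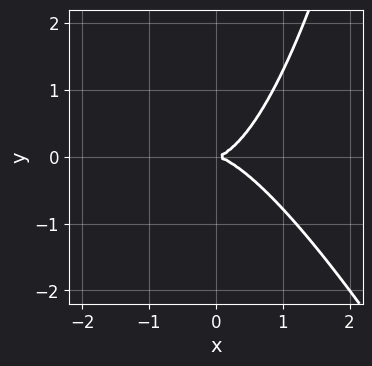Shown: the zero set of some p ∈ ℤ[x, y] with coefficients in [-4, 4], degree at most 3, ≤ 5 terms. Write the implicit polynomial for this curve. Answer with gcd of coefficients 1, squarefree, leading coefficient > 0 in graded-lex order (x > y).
2*x^3 + x^2*y - 2*y^2

1. The degree is 3 — a generic line meets the curve in up to 3 points.
2. From the visible intercepts: one x-axis crossing is at x = 0; one y-axis crossing is at y = 0.
3. Putting this together gives p.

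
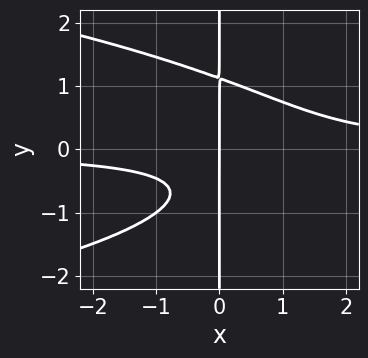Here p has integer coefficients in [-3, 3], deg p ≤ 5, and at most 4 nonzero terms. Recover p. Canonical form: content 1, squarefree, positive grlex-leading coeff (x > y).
3*x*y^3 + 3*x^2*y - 2*x*y - 2*x

1. deg p = 4. The shape is more complex than any degree-3 curve.
2. From the axis intercepts and sections: one x-axis crossing is at x = 0; the visible y-axis segment lies entirely on the curve.
3. Putting this together gives p.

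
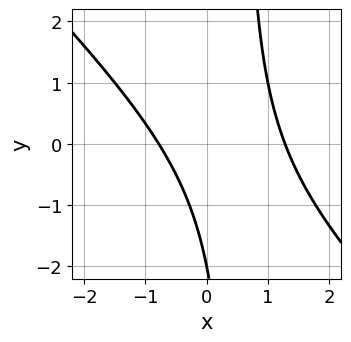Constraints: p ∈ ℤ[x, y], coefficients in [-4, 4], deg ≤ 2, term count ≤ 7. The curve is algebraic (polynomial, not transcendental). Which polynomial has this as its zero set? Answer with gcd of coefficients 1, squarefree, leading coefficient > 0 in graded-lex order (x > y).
1. Degree: no degree-1 curve has this shape, so deg p = 2.
2. Checking where it meets the axes: one y-axis crossing is at y = -2.
3. Fitting integer coefficients to these (and the overall shape) gives p.

2*x^2 + 2*x*y - x - y - 2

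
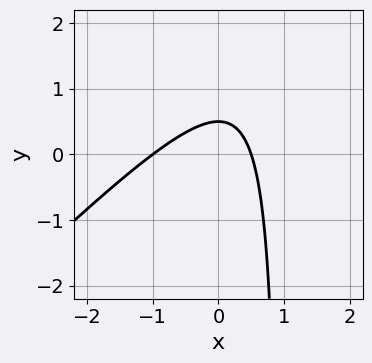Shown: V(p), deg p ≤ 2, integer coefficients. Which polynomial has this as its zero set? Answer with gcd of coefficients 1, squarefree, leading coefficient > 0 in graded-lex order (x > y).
2*x^2 - 2*x*y + x + 2*y - 1

Degree: the shape is more complex than any degree-1 curve, so deg p = 2.
Reading off the gridlines: it crosses the x-axis at the gridline x = -1.
The integer polynomial consistent with all of this is the stated p.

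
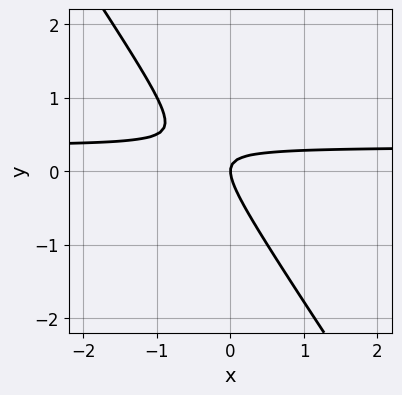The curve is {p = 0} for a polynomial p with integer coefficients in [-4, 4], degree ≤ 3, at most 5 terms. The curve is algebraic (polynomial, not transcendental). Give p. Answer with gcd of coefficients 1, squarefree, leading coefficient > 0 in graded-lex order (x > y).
3*x*y + 2*y^2 - x

(a) Degree: no degree-1 curve has this shape, so deg p = 2.
(b) Checking where it meets the axes: one y-axis crossing is at y = 0; it crosses the x-axis at the gridline x = 0.
(c) Solving for integer coefficients yields p as stated.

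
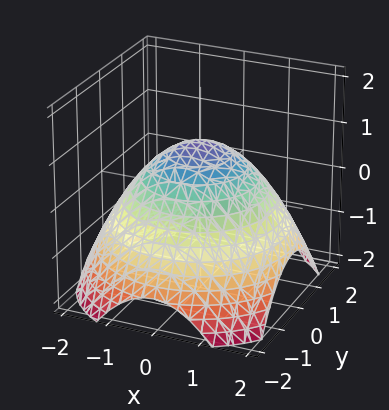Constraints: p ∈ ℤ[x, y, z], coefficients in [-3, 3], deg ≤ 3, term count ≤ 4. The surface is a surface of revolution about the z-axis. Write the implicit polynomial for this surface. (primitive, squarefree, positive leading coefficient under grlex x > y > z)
The degree is 2 — a generic line meets the surface in up to 2 points.
Symmetries: every cross-section ⟂ z is a circle, so x, y appear only via x² + y².
Reading off the gridlines: it meets the z-axis at z = 1 (among the integer gridlines); a circular section at z = 0 has radius between 1 and 2.
The integer polynomial consistent with all of this is the stated p.

x^2 + y^2 + 2*z - 2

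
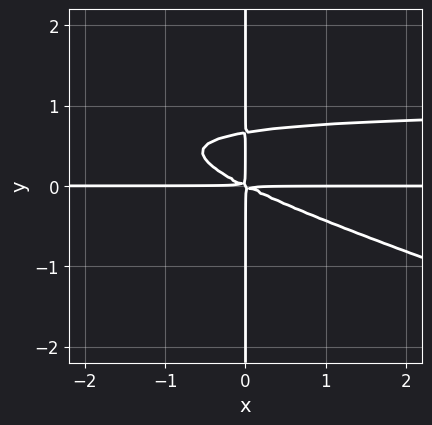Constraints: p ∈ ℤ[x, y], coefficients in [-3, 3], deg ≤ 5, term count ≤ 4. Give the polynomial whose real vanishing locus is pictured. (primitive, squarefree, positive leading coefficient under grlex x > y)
x^2*y^2 + 3*x*y^3 - x^2*y - 2*x*y^2

First, deg p = 4. No degree-3 curve has this shape.
Next, checking where it meets the axes: the visible y-axis segment lies entirely on the curve; every point of the x-axis in the box is on the curve.
Finally, the integer polynomial consistent with all of this is the stated p.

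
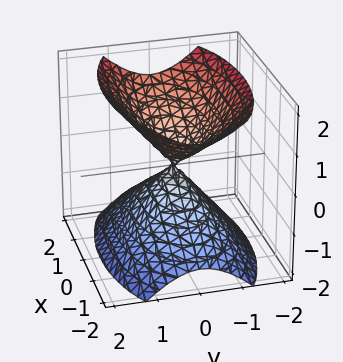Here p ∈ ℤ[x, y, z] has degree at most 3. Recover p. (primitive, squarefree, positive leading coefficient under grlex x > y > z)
x^2 + 3*y^2 - 2*z^2

(a) I count 2 distinct pieces. Treating them together as one polynomial.
(b) deg p = 2. A double cone through the origin; a quadric.
(c) Symmetries: mirror symmetry x ↦ −x ⇒ only even powers of x; mirror symmetry z ↦ −z ⇒ only even powers of z; mirror symmetry y ↦ −y ⇒ only even powers of y.
(d) From the axis intercepts and sections: one y-axis crossing is at y = 0; it crosses the x-axis at the gridline x = 0.
(e) These observations pin down the coefficients.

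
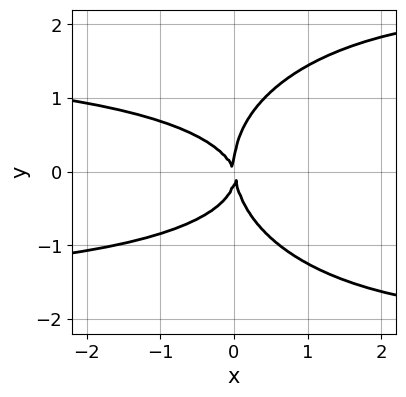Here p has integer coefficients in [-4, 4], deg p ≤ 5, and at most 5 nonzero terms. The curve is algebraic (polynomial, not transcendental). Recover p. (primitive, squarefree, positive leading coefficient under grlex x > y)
First, the degree is 4 — no degree-3 curve has this shape.
Next, observable constraints: it meets the x-axis at x = 0 (among the integer gridlines); it meets the y-axis at y = 0 (among the integer gridlines).
Finally, solving for integer coefficients yields p as stated.

x^2*y^2 + 2*y^4 - 3*x*y^2 - 3*x^2 - x*y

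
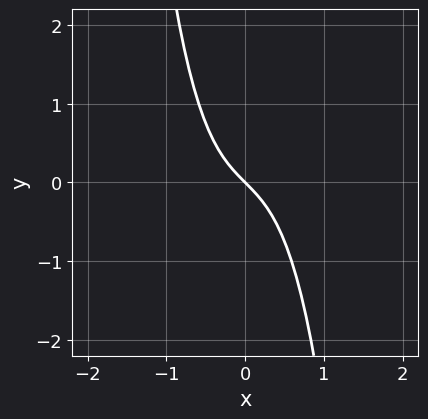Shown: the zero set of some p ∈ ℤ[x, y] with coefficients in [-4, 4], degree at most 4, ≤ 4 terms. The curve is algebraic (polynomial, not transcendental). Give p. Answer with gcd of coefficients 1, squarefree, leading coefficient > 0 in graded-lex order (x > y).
2*x^3 + x + y

(a) deg p = 3. A generic line meets the curve in up to 3 points.
(b) Checking where it meets the axes: it crosses the x-axis at the gridline x = 0; it crosses the y-axis at the gridline y = 0.
(c) Matching integer coefficients to the picture gives p.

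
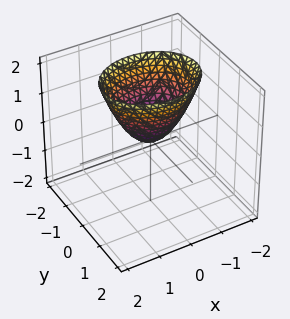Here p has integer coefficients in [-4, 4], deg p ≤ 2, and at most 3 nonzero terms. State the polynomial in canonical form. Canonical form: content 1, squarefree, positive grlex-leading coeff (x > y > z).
2*x^2 + 3*y^2 - 2*z

1. deg p = 2. A paraboloid; a quadric.
2. Symmetries: mirror symmetry x ↦ −x ⇒ only even powers of x; it's symmetric under y → −y, forcing even powers of y.
3. Checking where it meets the axes: it crosses the x-axis at the gridline x = 0; it meets the z-axis at z = 0 (among the integer gridlines); it meets the y-axis at y = 0 (among the integer gridlines).
4. These observations pin down the coefficients.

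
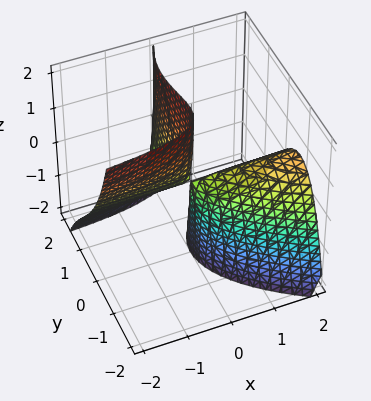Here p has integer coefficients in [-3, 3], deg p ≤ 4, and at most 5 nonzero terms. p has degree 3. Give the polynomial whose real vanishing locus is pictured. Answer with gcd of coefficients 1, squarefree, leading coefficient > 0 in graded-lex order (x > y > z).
y^3 - 3*x*y - 2*x*z - 2*y^2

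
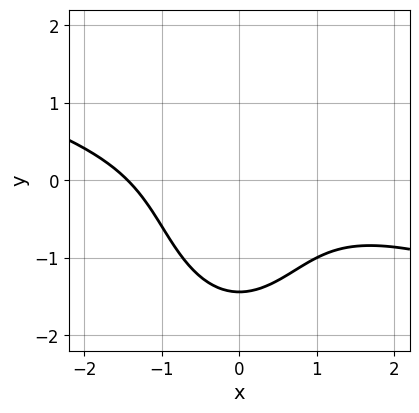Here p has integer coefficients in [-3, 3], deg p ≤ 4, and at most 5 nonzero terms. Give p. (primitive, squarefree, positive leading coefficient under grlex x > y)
x^3 + 3*x^2*y + y^3 + 3

1. Degree: the shape is more complex than any degree-2 curve, so deg p = 3.
2. Matching integer coefficients to the picture gives p.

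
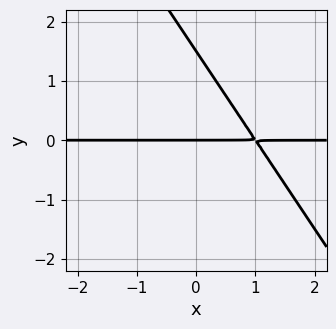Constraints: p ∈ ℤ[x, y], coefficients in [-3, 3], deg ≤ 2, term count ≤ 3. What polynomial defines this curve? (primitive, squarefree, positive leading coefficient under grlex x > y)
(a) Degree: the shape is more complex than any degree-1 curve, so deg p = 2.
(b) From the visible intercepts: every point of the x-axis in the box is on the curve; it crosses the y-axis at the gridline y = 0.
(c) The integer polynomial consistent with all of this is the stated p.

3*x*y + 2*y^2 - 3*y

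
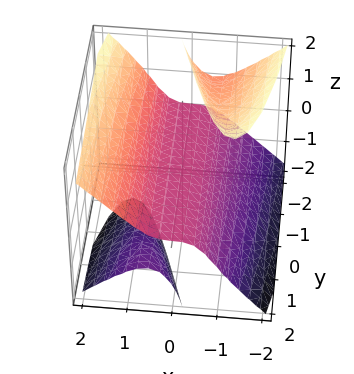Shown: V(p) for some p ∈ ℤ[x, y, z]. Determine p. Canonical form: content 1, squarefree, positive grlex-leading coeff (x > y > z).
3*x^3 - 3*x*z^2 - y*z^2 - 3*z

First, the picture has 3 separate pieces. Treating them together as one polynomial.
Then, deg p = 3. No degree-2 surface has this shape.
Next, observable constraints: it meets the z-axis at z = 0 (among the integer gridlines); the visible y-axis segment lies entirely on the surface; it crosses the x-axis at the gridline x = 0.
Finally, the integer polynomial consistent with all of this is the stated p.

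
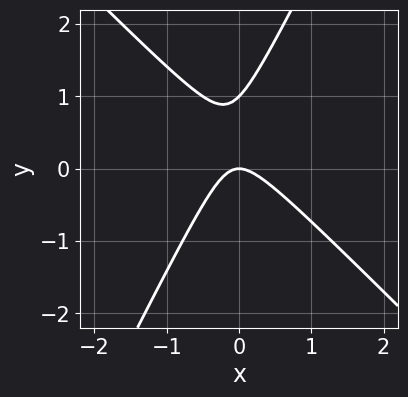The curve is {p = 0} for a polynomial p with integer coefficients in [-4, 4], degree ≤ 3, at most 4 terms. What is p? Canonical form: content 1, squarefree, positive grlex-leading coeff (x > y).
Degree: a generic line meets the curve in up to 2 points, so deg p = 2.
Against the integer gridlines: among the integer gridlines, it crosses the y-axis at y ∈ {0, 1}; it crosses the x-axis at the gridline x = 0.
Fitting integer coefficients to these (and the overall shape) gives p.

2*x^2 + x*y - y^2 + y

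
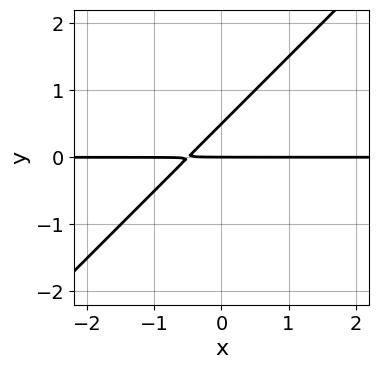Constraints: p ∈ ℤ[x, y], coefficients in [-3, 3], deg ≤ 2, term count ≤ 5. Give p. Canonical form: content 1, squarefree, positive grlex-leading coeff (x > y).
2*x*y - 2*y^2 + y

First, deg p = 2.
Next, observable constraints: it crosses the y-axis at the gridline y = 0; every point of the x-axis in the box is on the curve.
Finally, together with the visible shape, these determine p as stated.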